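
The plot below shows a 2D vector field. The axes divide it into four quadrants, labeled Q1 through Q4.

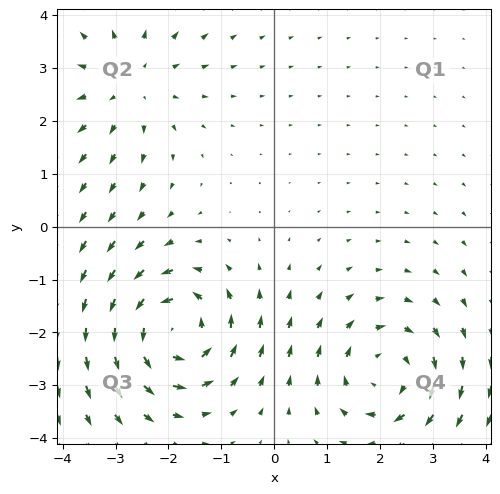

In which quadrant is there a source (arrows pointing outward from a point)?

Q2

The source sits at approximately (-2.7, 2.7), which lies in quadrant Q2. The divergence there is about +2, positive as expected for a source.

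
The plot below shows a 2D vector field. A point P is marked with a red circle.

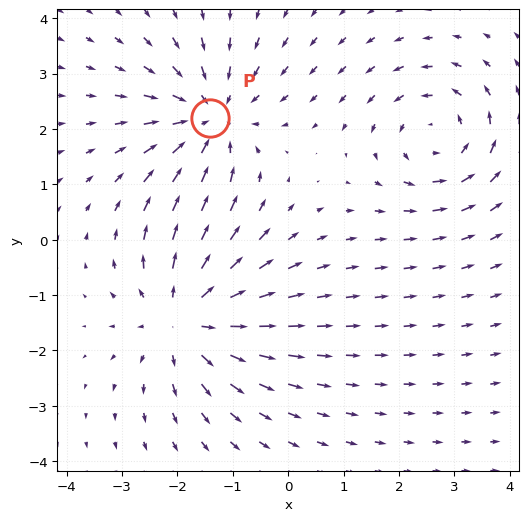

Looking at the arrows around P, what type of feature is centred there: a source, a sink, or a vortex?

sink

At P (-1.4, 2.2) the arrows converge inward. Divergence about -4, curl ≈0 — negative divergence with near-zero curl is a sink.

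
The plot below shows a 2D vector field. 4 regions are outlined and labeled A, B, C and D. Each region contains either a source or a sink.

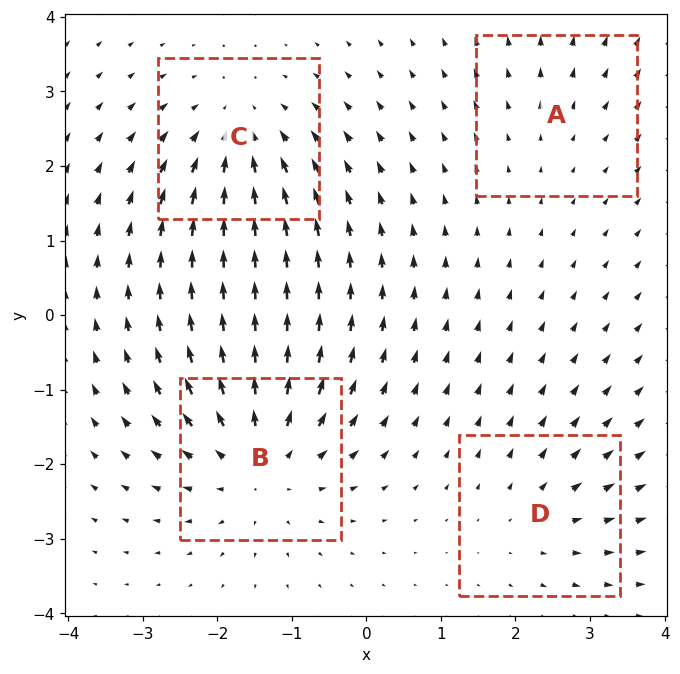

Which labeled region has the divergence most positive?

B

Divergence at each region's feature centre — A: about +2, B: about +6, C: about -4, D: about +3. Region B is most positive.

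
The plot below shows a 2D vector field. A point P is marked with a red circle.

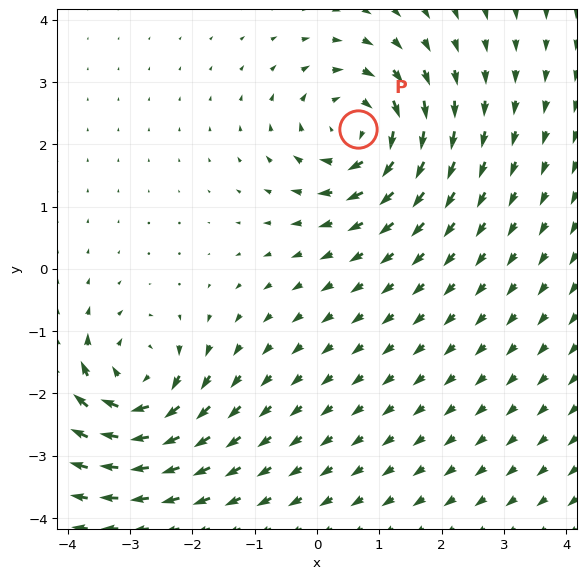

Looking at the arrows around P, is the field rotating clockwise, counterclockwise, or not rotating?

Near P at (0.7, 2.2) the arrows circulate clockwise. The curl (z-component) there is about -4; negative curl means clockwise rotation.

clockwise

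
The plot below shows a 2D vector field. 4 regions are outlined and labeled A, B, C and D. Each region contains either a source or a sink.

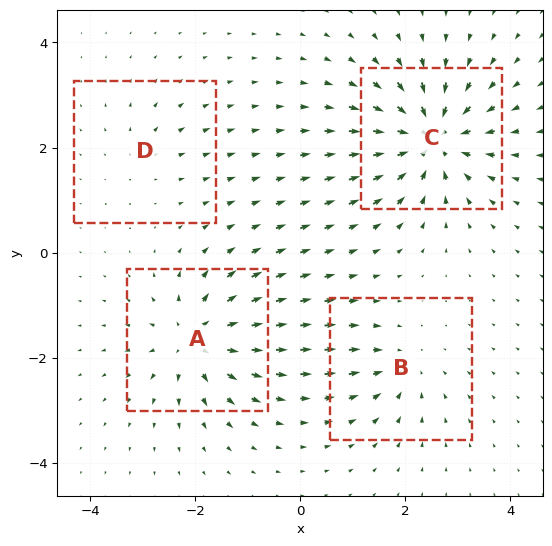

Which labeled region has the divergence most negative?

Divergence at each region's feature centre — A: about +7, B: about -4, C: about -8, D: about +3. Region C is most negative.

C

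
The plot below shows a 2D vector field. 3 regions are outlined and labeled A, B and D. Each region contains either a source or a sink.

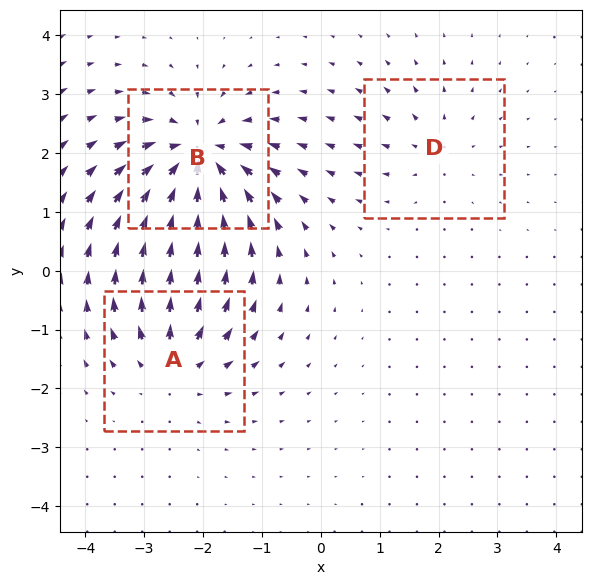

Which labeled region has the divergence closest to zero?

Divergence at each region's feature centre — A: about +4, B: about -6, D: about +2. Region D is closest to zero.

D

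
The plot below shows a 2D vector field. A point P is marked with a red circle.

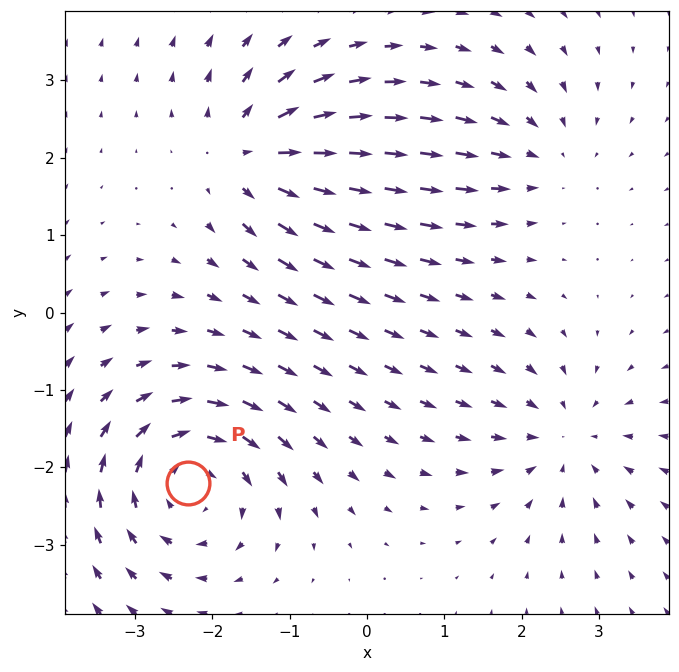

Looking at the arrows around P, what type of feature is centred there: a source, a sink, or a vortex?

vortex

At P (-2.3, -2.2) the arrows circulate clockwise. Divergence ≈0, curl about -5 — near-zero divergence with nonzero curl is a vortex.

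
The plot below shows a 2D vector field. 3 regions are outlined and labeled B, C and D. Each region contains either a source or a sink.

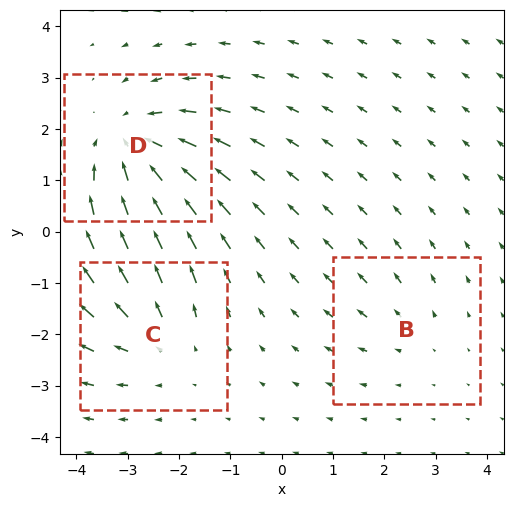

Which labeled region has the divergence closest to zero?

Divergence at each region's feature centre — B: about +2, C: about +3, D: about -4. Region B is closest to zero.

B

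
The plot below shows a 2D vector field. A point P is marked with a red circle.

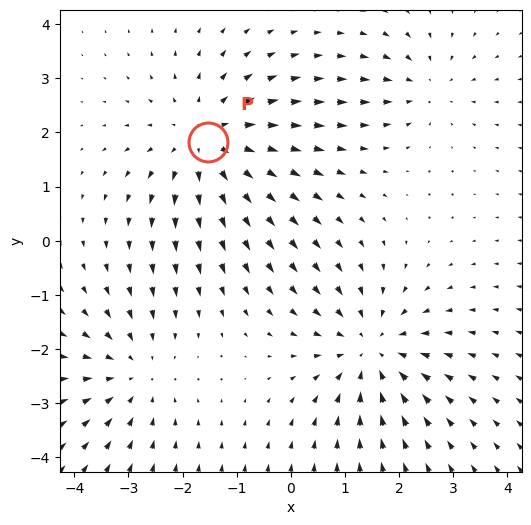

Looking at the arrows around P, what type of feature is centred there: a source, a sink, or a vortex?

source

At P (-1.5, 1.8) the arrows spread outward. Divergence about +4, curl ≈0 — positive divergence with near-zero curl is a source.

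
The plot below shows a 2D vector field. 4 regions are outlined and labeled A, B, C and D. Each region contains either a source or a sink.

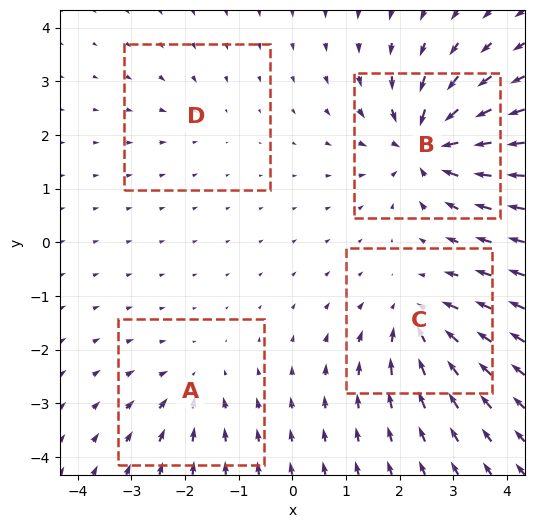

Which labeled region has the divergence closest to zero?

Divergence at each region's feature centre — A: about -4, B: about -9, C: about -6, D: about -2. Region D is closest to zero.

D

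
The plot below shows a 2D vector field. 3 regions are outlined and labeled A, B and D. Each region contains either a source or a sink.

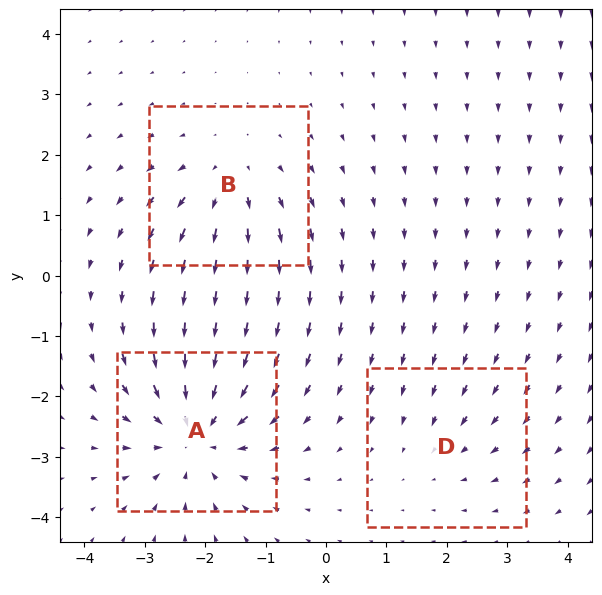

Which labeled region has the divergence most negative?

A

Divergence at each region's feature centre — A: about -5, B: about +3, D: about -2. Region A is most negative.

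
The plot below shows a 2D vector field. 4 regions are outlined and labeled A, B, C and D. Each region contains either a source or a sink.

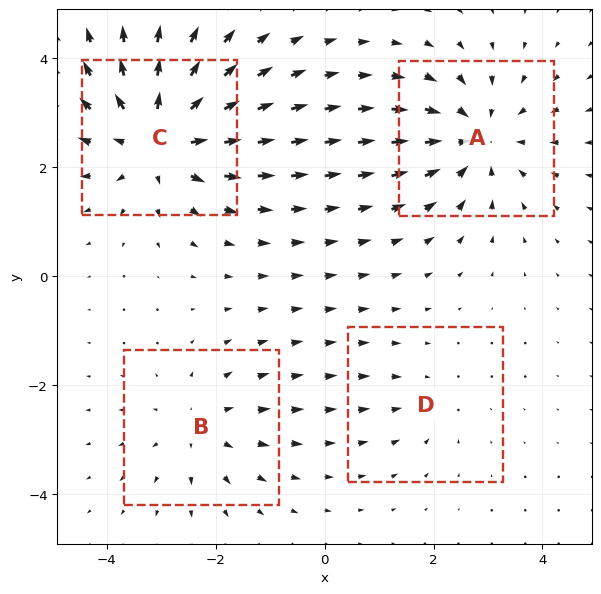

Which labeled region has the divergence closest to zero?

Divergence at each region's feature centre — A: about -5, B: about +3, C: about +6, D: about -2. Region D is closest to zero.

D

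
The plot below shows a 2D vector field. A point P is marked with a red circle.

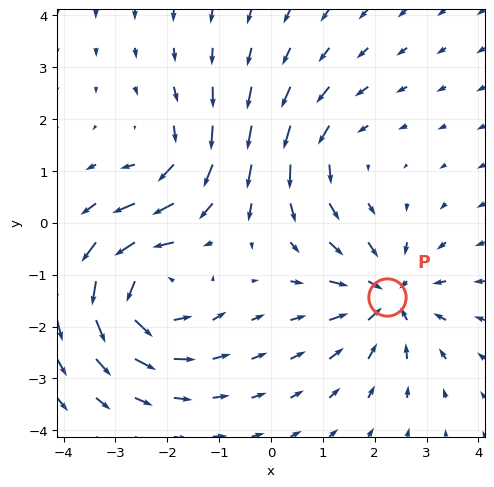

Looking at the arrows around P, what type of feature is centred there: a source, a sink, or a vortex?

At P (2.2, -1.4) the arrows converge inward. Divergence about -5, curl ≈0 — negative divergence with near-zero curl is a sink.

sink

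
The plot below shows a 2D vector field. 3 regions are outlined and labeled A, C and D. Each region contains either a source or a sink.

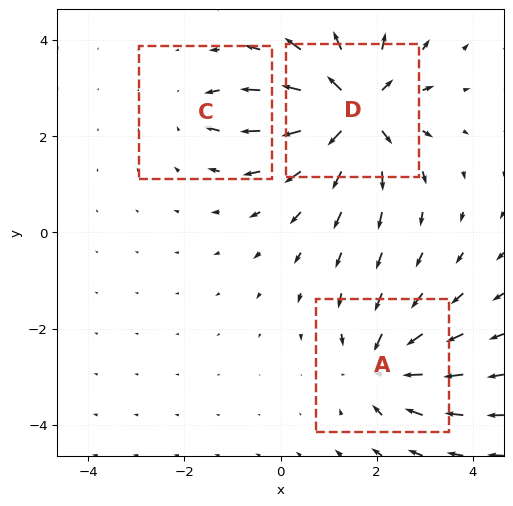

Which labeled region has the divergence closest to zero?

C

Divergence at each region's feature centre — A: about -4, C: about -2, D: about +6. Region C is closest to zero.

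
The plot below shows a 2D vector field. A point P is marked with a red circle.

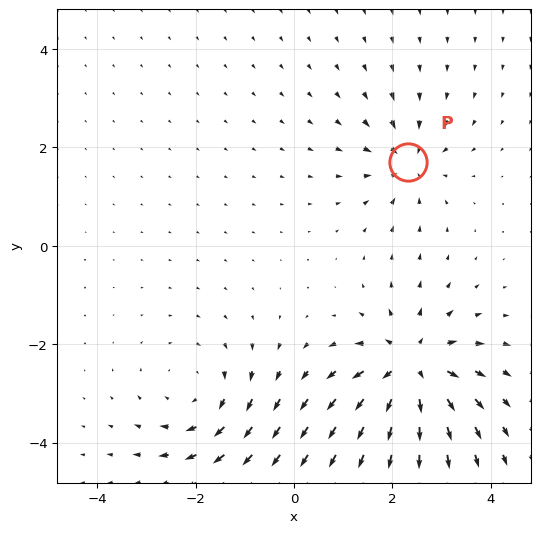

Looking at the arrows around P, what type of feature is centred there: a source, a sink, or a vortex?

sink

At P (2.3, 1.7) the arrows converge inward. Divergence about -4, curl ≈0 — negative divergence with near-zero curl is a sink.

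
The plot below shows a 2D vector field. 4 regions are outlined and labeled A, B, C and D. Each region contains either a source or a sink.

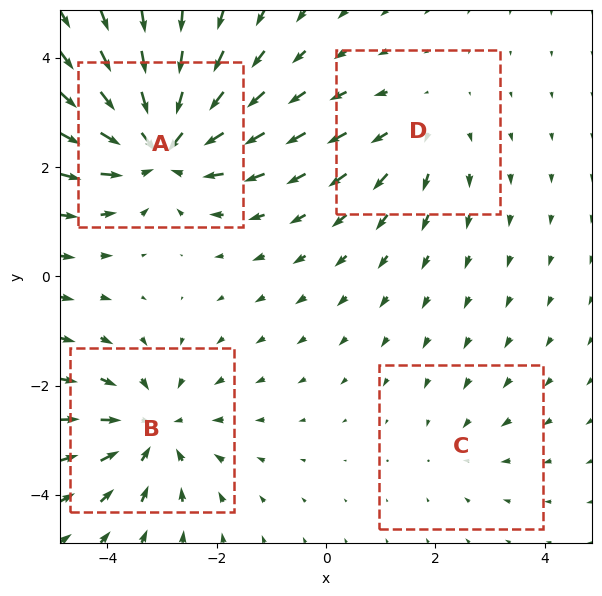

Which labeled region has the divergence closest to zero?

C

Divergence at each region's feature centre — A: about -6, B: about -5, C: about -2, D: about +3. Region C is closest to zero.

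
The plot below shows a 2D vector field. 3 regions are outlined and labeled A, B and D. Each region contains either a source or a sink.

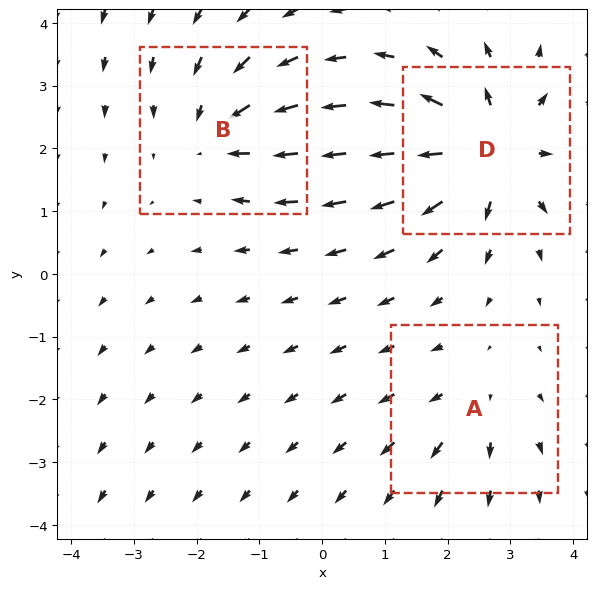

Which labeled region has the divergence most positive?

Divergence at each region's feature centre — A: about +2, B: about -3, D: about +5. Region D is most positive.

D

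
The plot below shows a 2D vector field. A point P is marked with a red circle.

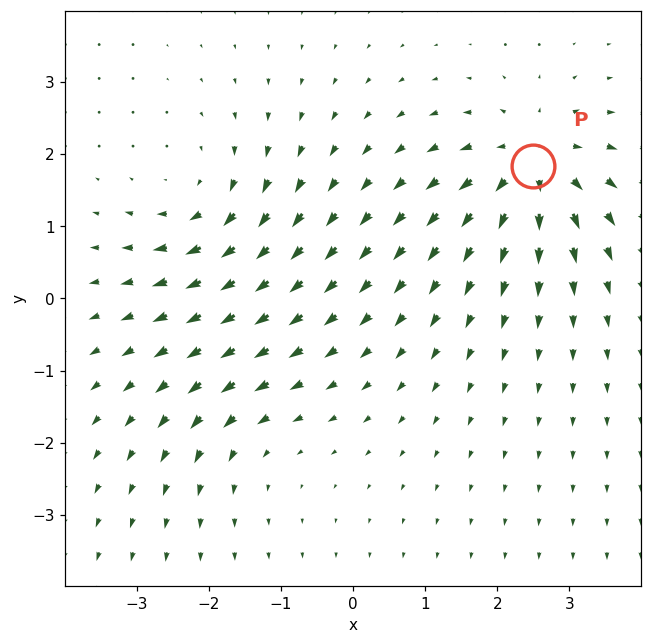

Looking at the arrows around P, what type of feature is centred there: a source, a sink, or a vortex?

At P (2.5, 1.8) the arrows spread outward. Divergence about +7, curl ≈0 — positive divergence with near-zero curl is a source.

source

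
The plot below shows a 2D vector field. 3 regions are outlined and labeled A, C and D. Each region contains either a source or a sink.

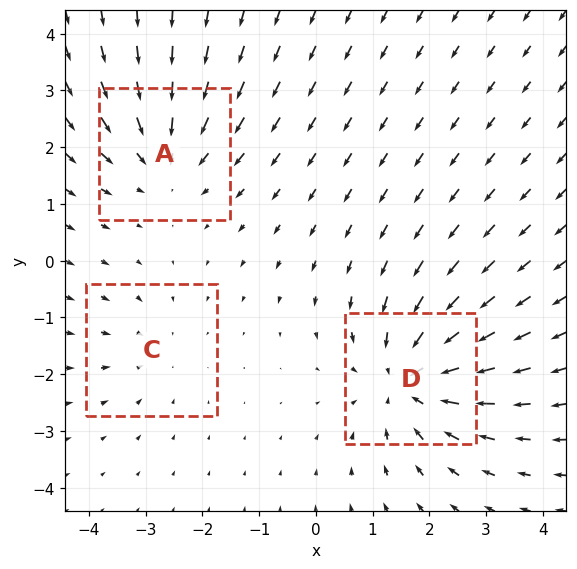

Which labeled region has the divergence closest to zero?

C

Divergence at each region's feature centre — A: about -3, C: about -2, D: about -4. Region C is closest to zero.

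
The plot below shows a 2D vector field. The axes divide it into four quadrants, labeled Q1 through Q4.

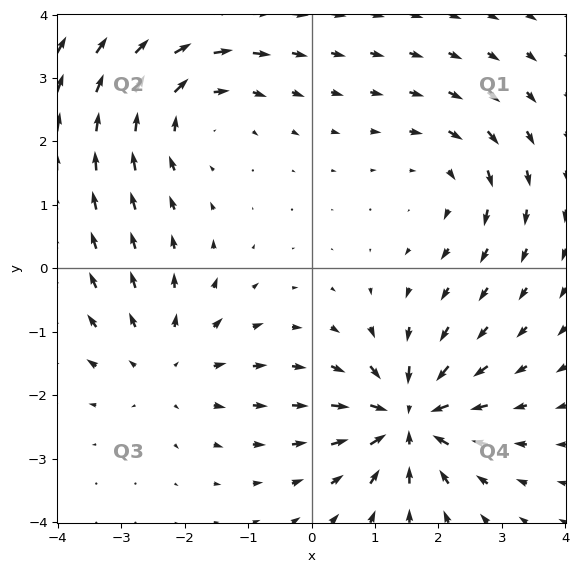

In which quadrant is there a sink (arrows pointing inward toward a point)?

Q4

The sink sits at approximately (1.5, -2.4), which lies in quadrant Q4. The divergence there is about -6, negative as expected for a sink.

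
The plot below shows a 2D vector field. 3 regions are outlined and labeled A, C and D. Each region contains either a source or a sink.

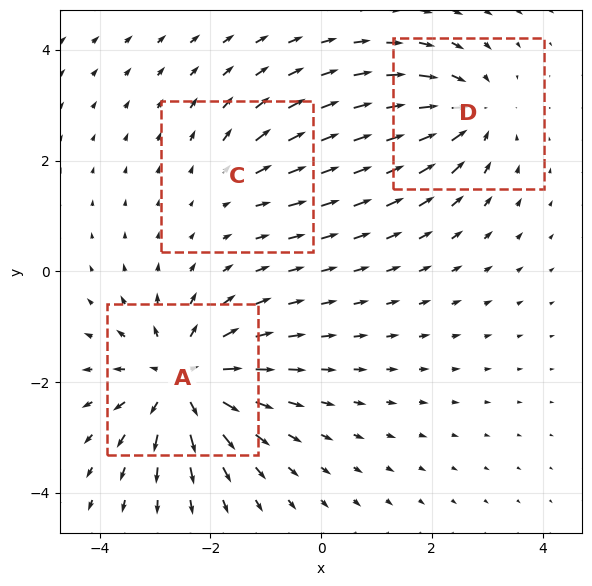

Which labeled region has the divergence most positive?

A

Divergence at each region's feature centre — A: about +5, C: about +2, D: about -3. Region A is most positive.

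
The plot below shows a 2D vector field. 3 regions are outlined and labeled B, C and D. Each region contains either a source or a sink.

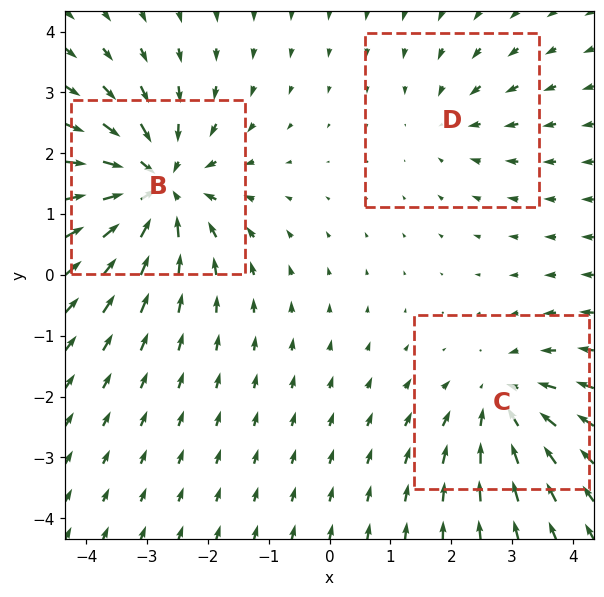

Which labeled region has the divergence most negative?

Divergence at each region's feature centre — B: about -5, C: about -3, D: about -2. Region B is most negative.

B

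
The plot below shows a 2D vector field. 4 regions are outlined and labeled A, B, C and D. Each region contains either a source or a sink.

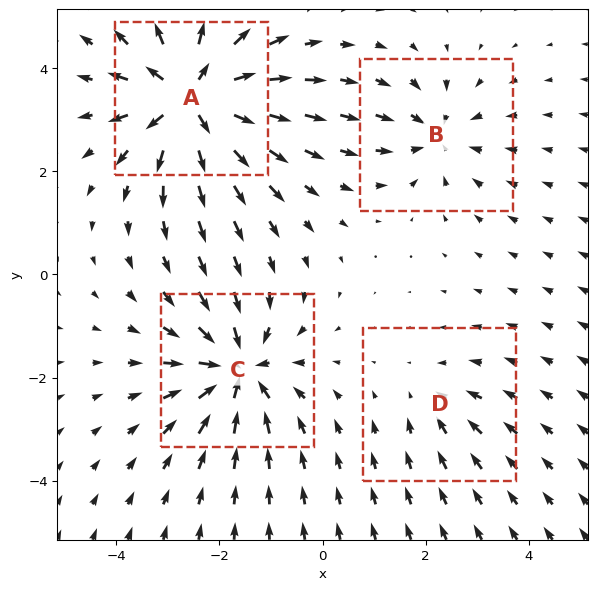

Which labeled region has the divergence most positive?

Divergence at each region's feature centre — A: about +8, B: about -4, C: about -6, D: about -2. Region A is most positive.

A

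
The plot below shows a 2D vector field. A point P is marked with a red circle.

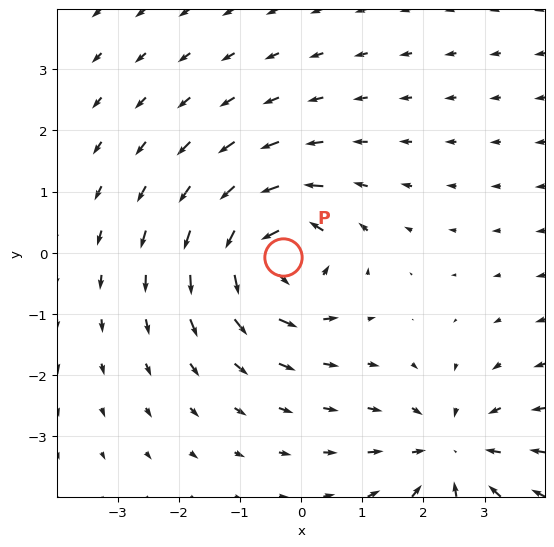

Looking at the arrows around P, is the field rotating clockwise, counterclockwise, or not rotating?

counterclockwise

Near P at (-0.3, -0.1) the arrows circulate counterclockwise. The curl (z-component) there is about +7; positive curl means counterclockwise rotation.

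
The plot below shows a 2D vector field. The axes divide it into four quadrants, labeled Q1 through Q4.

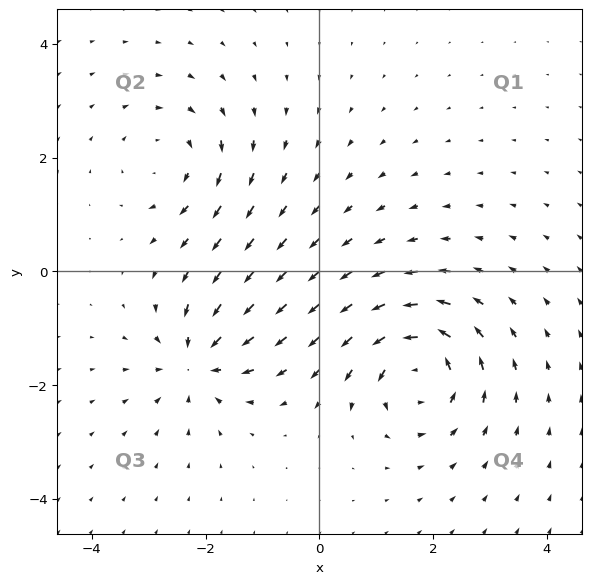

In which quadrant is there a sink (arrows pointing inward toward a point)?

Q3

The sink sits at approximately (-2.1, -1.6), which lies in quadrant Q3. The divergence there is about -4, negative as expected for a sink.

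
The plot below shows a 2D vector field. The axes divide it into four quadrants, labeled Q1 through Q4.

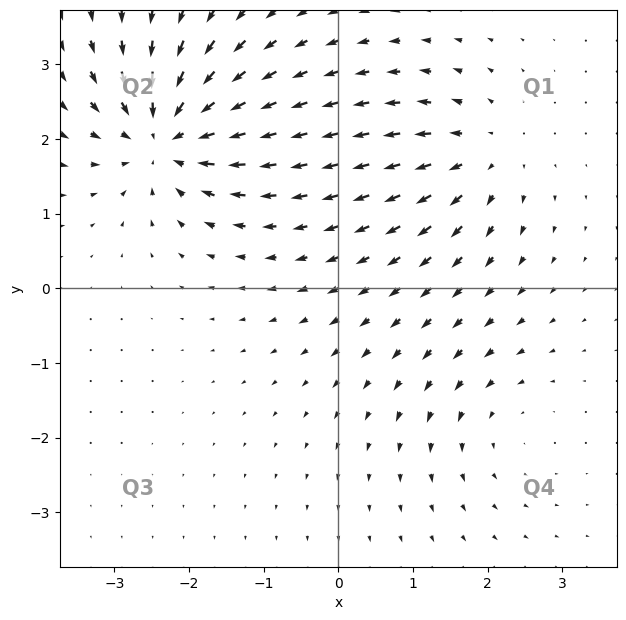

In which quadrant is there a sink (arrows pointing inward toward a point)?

Q2

The sink sits at approximately (-2.3, 2.0), which lies in quadrant Q2. The divergence there is about -6, negative as expected for a sink.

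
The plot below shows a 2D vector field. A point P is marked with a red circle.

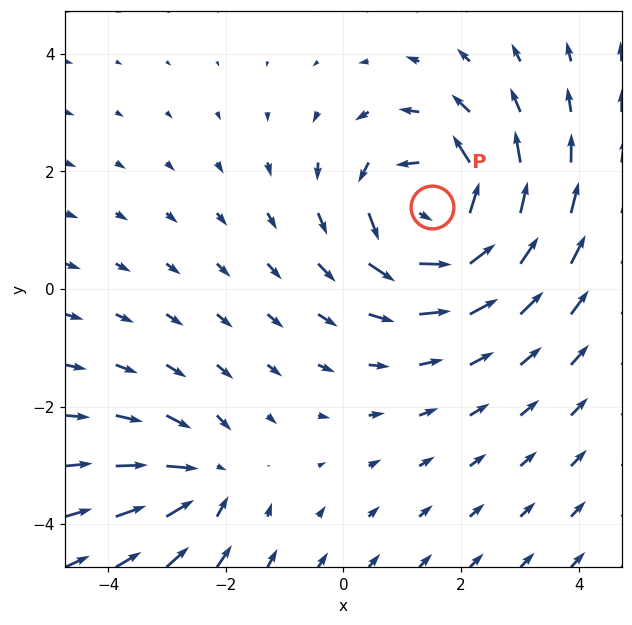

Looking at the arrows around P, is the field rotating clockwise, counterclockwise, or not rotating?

Near P at (1.5, 1.4) the arrows circulate counterclockwise. The curl (z-component) there is about +5; positive curl means counterclockwise rotation.

counterclockwise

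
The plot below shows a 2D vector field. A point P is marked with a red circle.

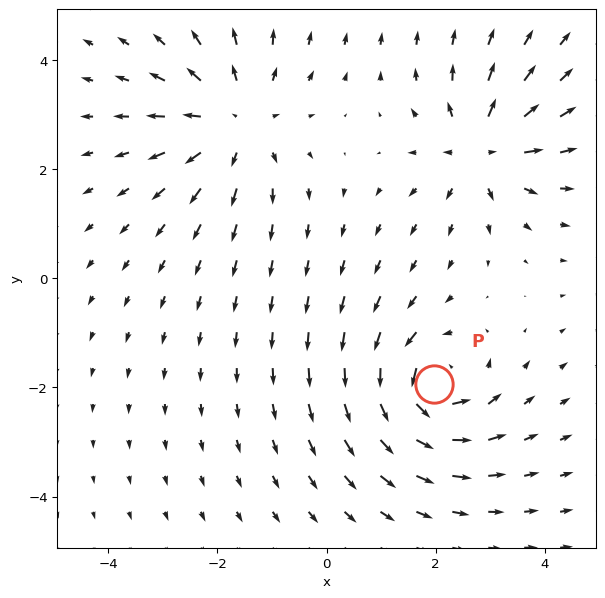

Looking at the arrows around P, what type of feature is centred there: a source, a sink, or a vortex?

vortex

At P (2.0, -1.9) the arrows circulate counterclockwise. Divergence ≈0, curl about +5 — near-zero divergence with nonzero curl is a vortex.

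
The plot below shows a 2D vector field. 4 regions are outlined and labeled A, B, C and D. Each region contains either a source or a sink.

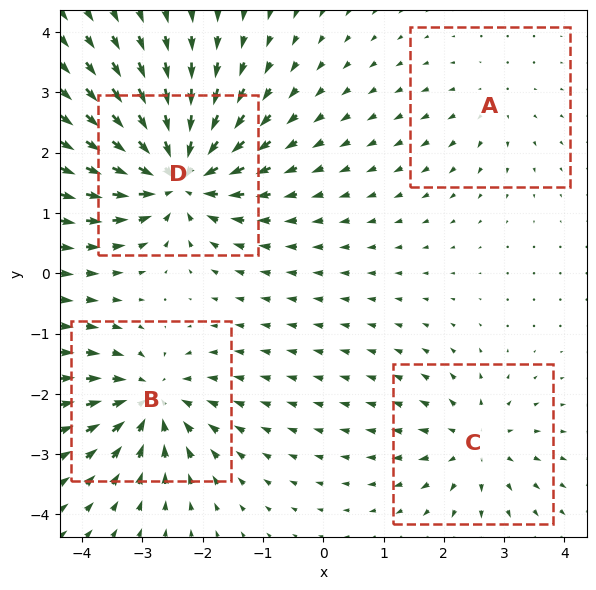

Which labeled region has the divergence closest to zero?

A

Divergence at each region's feature centre — A: about +2, B: about -6, C: about +4, D: about -8. Region A is closest to zero.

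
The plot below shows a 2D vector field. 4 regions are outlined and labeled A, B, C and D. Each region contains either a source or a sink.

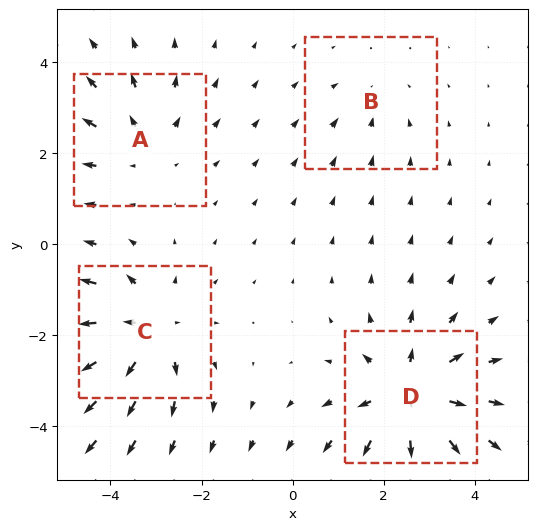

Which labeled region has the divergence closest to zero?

Divergence at each region's feature centre — A: about +3, B: about -2, C: about +5, D: about +6. Region B is closest to zero.

B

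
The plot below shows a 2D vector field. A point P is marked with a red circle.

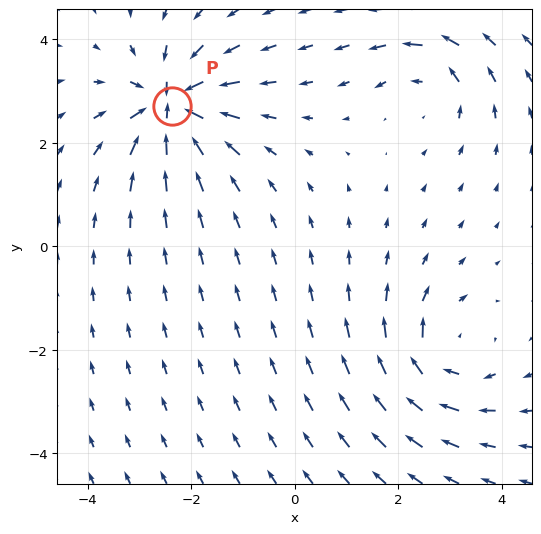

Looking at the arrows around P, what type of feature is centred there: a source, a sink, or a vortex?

At P (-2.4, 2.7) the arrows converge inward. Divergence about -7, curl ≈0 — negative divergence with near-zero curl is a sink.

sink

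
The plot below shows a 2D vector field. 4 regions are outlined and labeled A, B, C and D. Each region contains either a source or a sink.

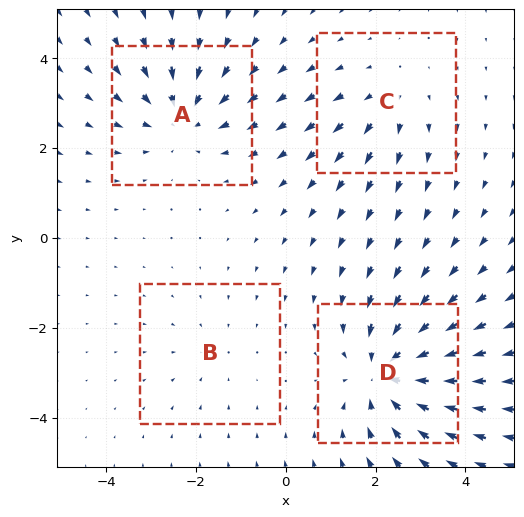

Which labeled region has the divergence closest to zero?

Divergence at each region's feature centre — A: about -5, B: about -2, C: about +3, D: about -6. Region B is closest to zero.

B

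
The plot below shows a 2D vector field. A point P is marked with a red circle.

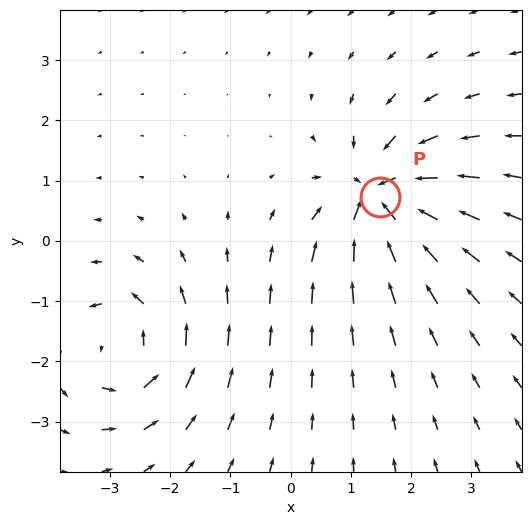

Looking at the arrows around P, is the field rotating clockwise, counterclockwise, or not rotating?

Near P at (1.5, 0.7) the arrows show no circulation. The curl there is ≈0.

not rotating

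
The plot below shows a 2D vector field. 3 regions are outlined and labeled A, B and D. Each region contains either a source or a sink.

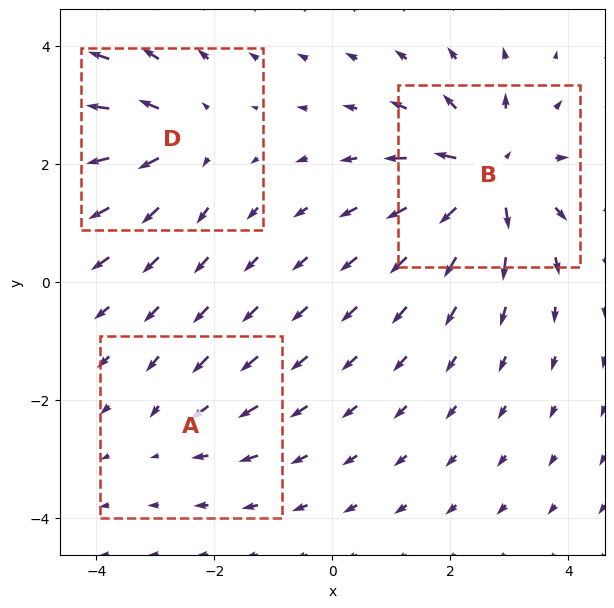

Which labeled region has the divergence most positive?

Divergence at each region's feature centre — A: about -2, B: about +6, D: about +4. Region B is most positive.

B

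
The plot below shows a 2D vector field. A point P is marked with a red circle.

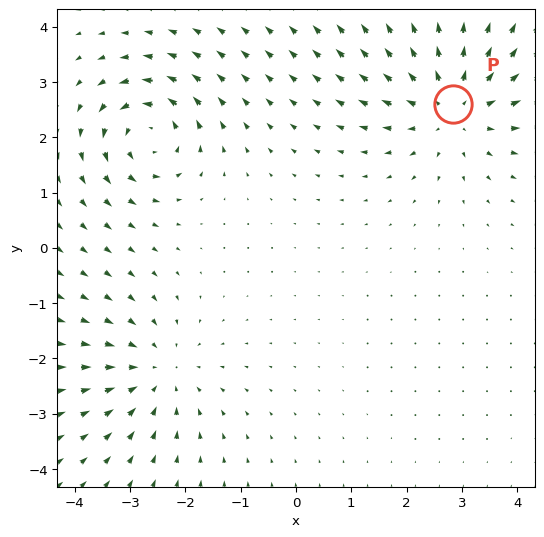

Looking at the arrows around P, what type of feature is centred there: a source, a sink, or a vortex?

At P (2.8, 2.6) the arrows spread outward. Divergence about +4, curl ≈0 — positive divergence with near-zero curl is a source.

source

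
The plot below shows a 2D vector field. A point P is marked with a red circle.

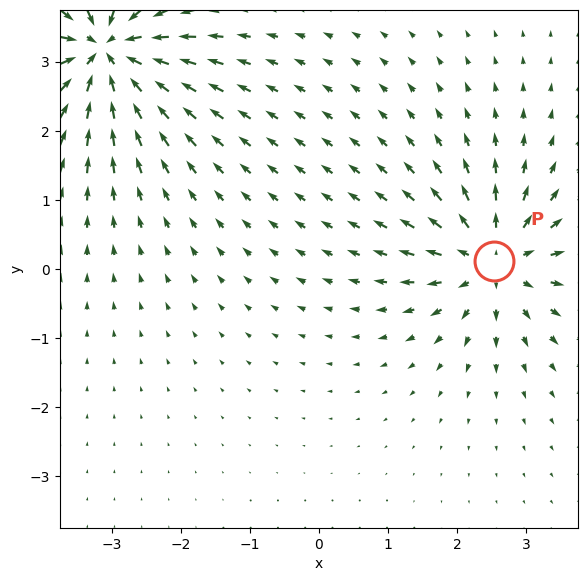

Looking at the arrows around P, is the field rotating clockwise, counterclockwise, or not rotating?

not rotating

Near P at (2.5, 0.1) the arrows show no circulation. The curl there is ≈0.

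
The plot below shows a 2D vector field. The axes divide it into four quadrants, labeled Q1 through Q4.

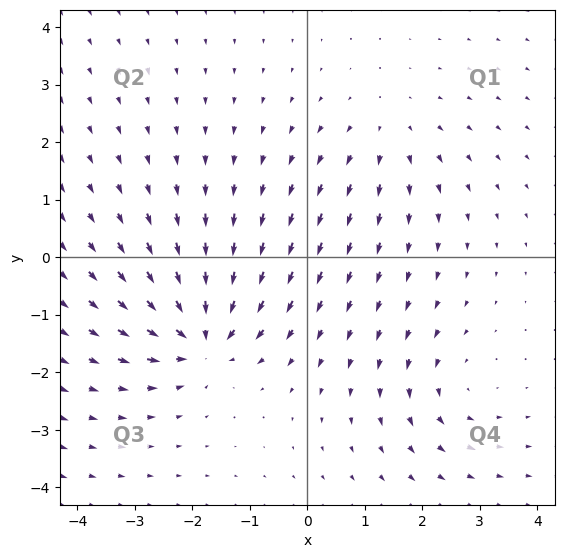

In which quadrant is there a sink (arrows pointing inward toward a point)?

The sink sits at approximately (-1.8, -1.4), which lies in quadrant Q3. The divergence there is about -6, negative as expected for a sink.

Q3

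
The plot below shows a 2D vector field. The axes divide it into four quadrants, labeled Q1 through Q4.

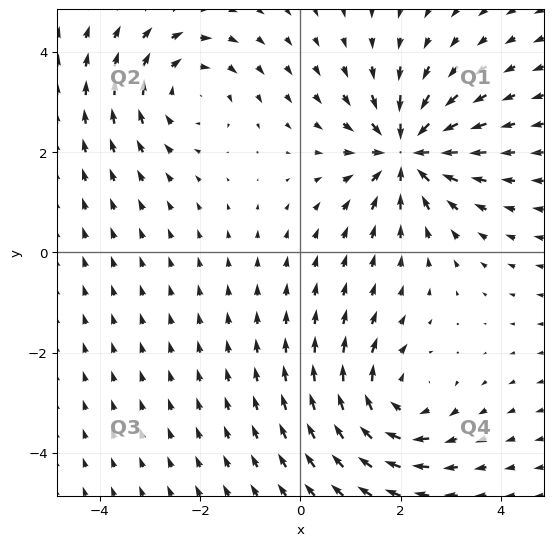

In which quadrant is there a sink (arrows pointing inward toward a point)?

Q1

The sink sits at approximately (2.1, 2.0), which lies in quadrant Q1. The divergence there is about -5, negative as expected for a sink.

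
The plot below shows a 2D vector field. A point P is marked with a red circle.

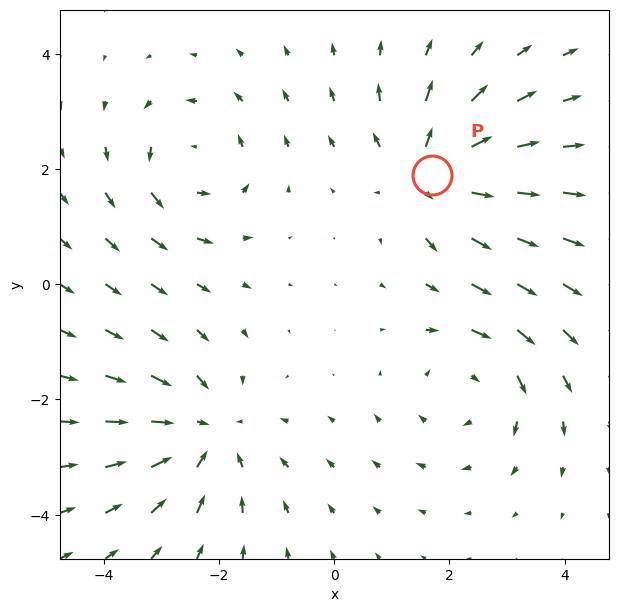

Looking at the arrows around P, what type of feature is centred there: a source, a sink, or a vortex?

At P (1.7, 1.9) the arrows spread outward. Divergence about +6, curl ≈0 — positive divergence with near-zero curl is a source.

source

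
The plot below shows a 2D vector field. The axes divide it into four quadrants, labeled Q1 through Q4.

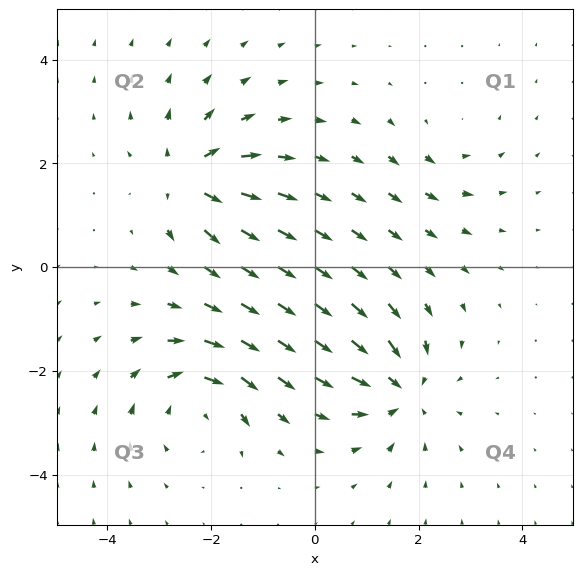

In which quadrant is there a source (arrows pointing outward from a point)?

Q2

The source sits at approximately (-2.4, 1.7), which lies in quadrant Q2. The divergence there is about +6, positive as expected for a source.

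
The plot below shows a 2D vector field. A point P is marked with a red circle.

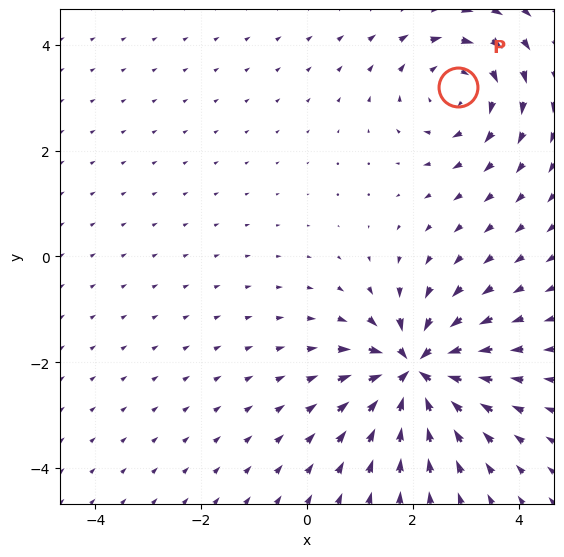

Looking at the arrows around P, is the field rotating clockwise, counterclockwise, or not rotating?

Near P at (2.9, 3.2) the arrows circulate clockwise. The curl (z-component) there is about -3; negative curl means clockwise rotation.

clockwise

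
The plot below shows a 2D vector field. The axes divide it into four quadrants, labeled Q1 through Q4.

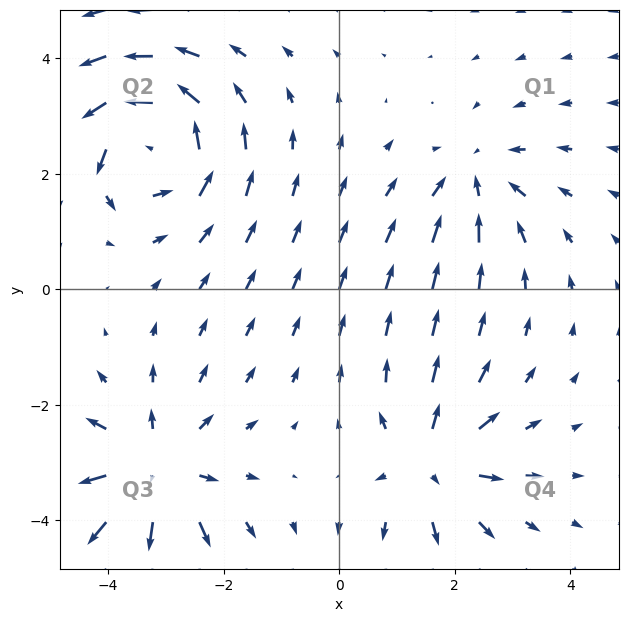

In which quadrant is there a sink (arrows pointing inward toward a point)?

The sink sits at approximately (2.4, 1.9), which lies in quadrant Q1. The divergence there is about -4, negative as expected for a sink.

Q1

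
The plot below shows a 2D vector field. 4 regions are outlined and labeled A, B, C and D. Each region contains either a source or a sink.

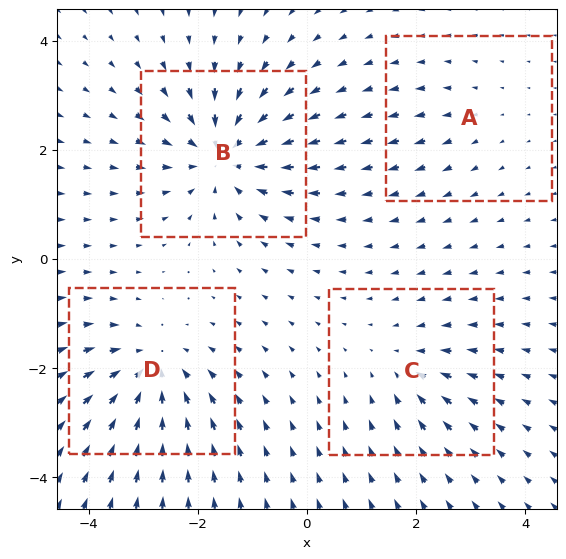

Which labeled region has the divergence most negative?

B

Divergence at each region's feature centre — A: about +2, B: about -7, C: about -3, D: about -5. Region B is most negative.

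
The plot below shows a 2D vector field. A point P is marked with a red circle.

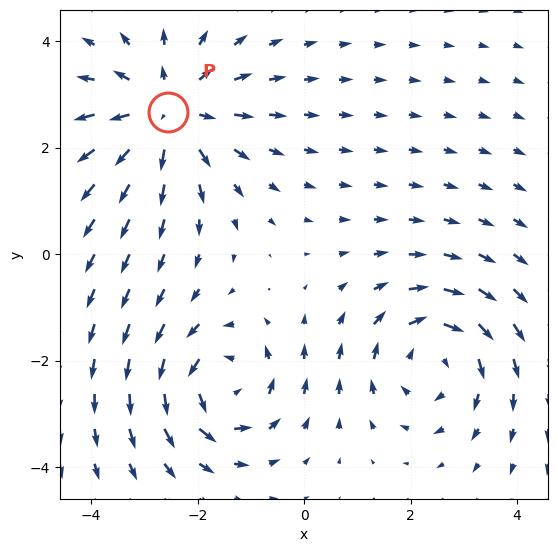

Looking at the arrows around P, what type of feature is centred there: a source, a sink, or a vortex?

source

At P (-2.6, 2.7) the arrows spread outward. Divergence about +4, curl ≈0 — positive divergence with near-zero curl is a source.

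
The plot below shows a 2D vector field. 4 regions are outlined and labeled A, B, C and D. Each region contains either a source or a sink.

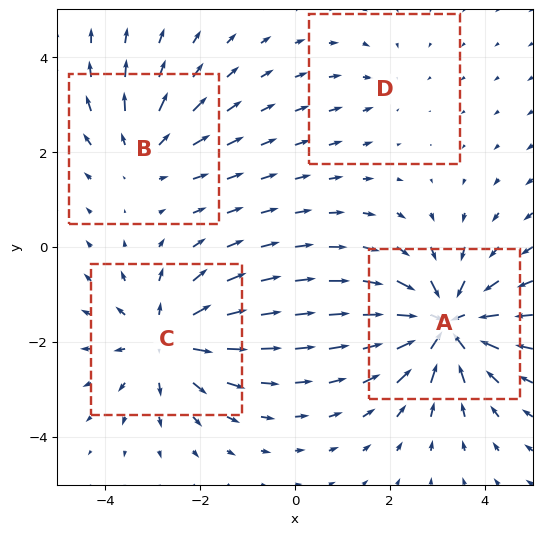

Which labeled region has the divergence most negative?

A

Divergence at each region's feature centre — A: about -7, B: about +3, C: about +5, D: about -2. Region A is most negative.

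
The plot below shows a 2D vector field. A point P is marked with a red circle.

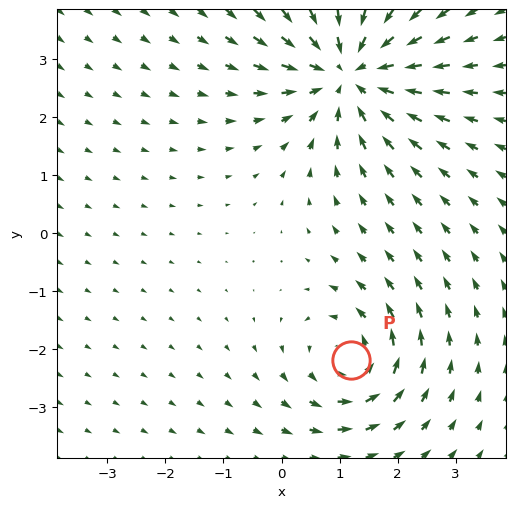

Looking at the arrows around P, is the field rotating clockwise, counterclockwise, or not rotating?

counterclockwise

Near P at (1.2, -2.2) the arrows circulate counterclockwise. The curl (z-component) there is about +3; positive curl means counterclockwise rotation.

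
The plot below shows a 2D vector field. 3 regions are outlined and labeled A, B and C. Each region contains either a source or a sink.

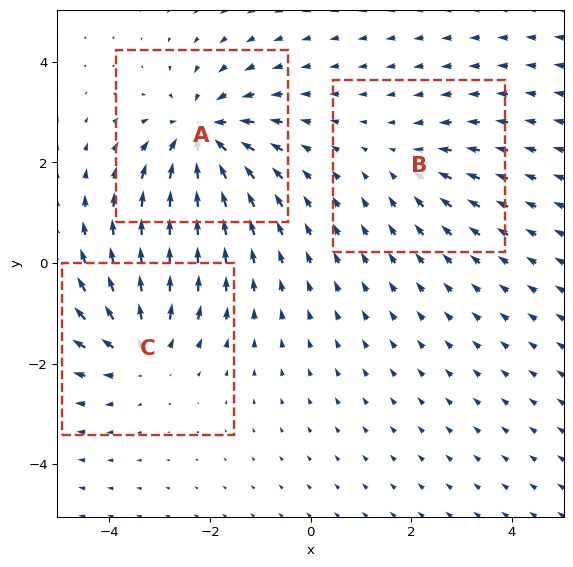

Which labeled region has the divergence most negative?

A

Divergence at each region's feature centre — A: about -5, B: about -2, C: about +4. Region A is most negative.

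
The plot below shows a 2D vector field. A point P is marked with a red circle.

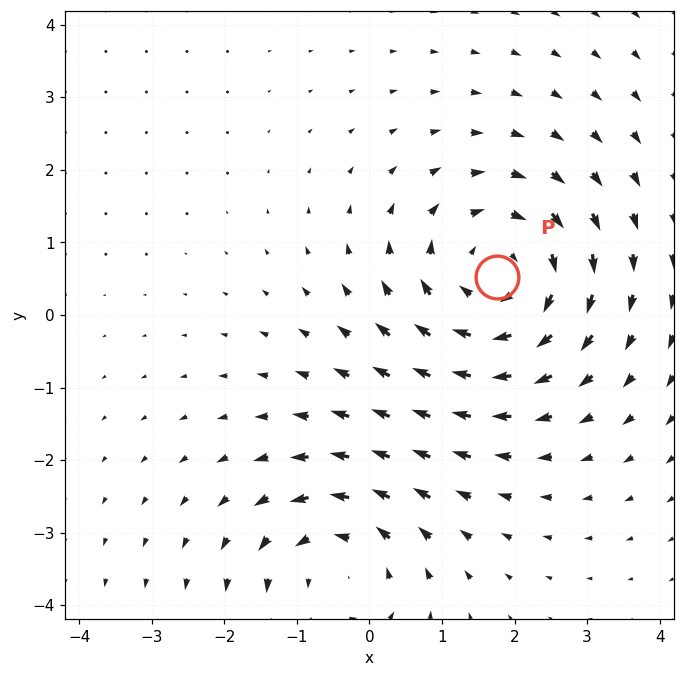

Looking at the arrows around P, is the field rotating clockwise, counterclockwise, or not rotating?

clockwise

Near P at (1.8, 0.5) the arrows circulate clockwise. The curl (z-component) there is about -3; negative curl means clockwise rotation.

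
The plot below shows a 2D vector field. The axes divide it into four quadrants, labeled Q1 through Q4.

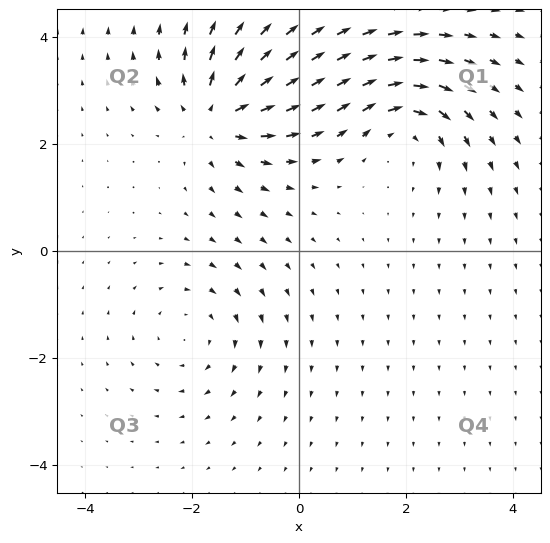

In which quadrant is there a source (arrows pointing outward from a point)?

The source sits at approximately (-1.5, 2.5), which lies in quadrant Q2. The divergence there is about +6, positive as expected for a source.

Q2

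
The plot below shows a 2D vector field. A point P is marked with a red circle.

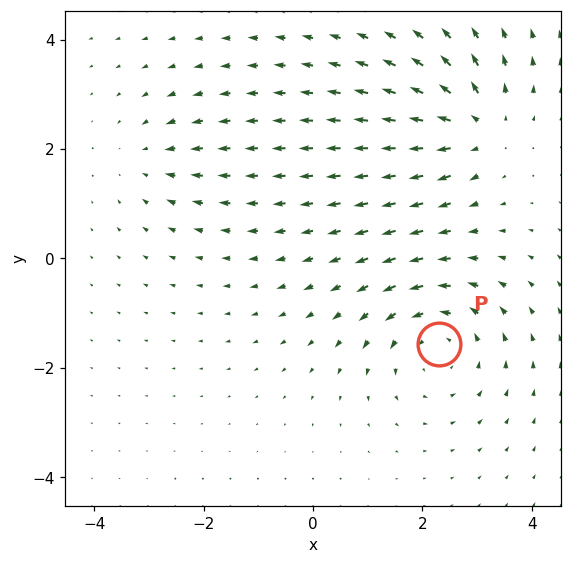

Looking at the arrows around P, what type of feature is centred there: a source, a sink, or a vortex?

vortex

At P (2.3, -1.6) the arrows circulate counterclockwise. Divergence ≈0, curl about +4 — near-zero divergence with nonzero curl is a vortex.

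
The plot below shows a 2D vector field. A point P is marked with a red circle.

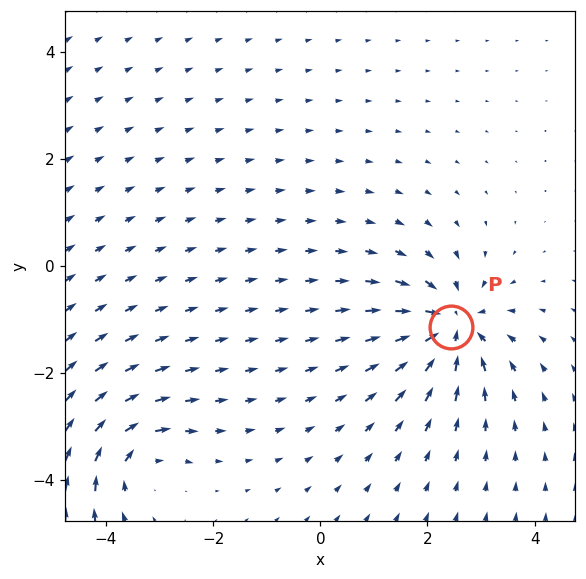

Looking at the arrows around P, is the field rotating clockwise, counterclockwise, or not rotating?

Near P at (2.4, -1.1) the arrows show no circulation. The curl there is ≈0.

not rotating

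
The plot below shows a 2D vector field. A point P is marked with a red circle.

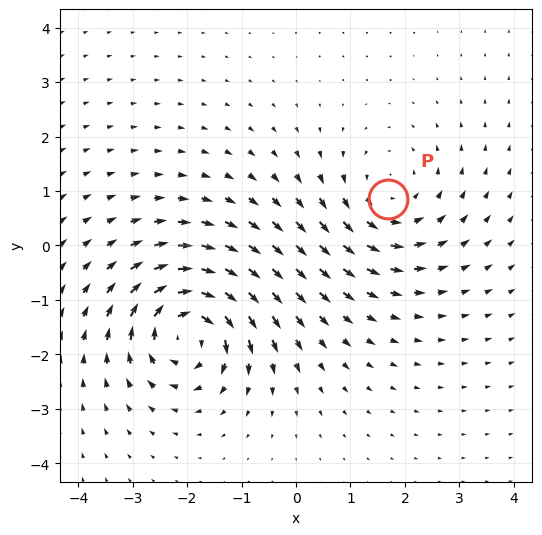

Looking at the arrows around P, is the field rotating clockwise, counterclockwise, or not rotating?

Near P at (1.7, 0.9) the arrows circulate counterclockwise. The curl (z-component) there is about +3; positive curl means counterclockwise rotation.

counterclockwise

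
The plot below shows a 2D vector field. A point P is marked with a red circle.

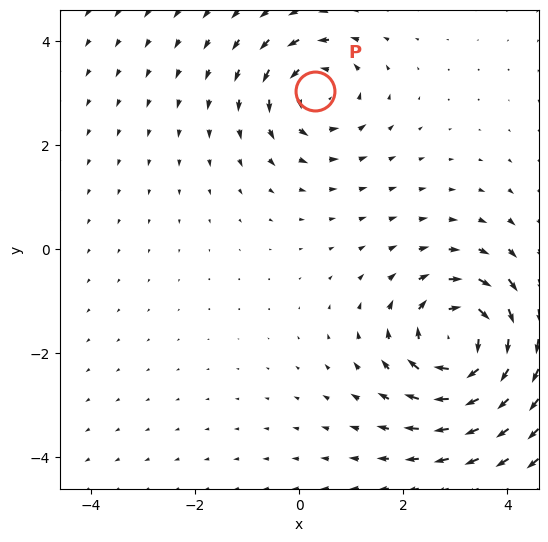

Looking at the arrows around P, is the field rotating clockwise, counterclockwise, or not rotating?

counterclockwise

Near P at (0.3, 3.0) the arrows circulate counterclockwise. The curl (z-component) there is about +4; positive curl means counterclockwise rotation.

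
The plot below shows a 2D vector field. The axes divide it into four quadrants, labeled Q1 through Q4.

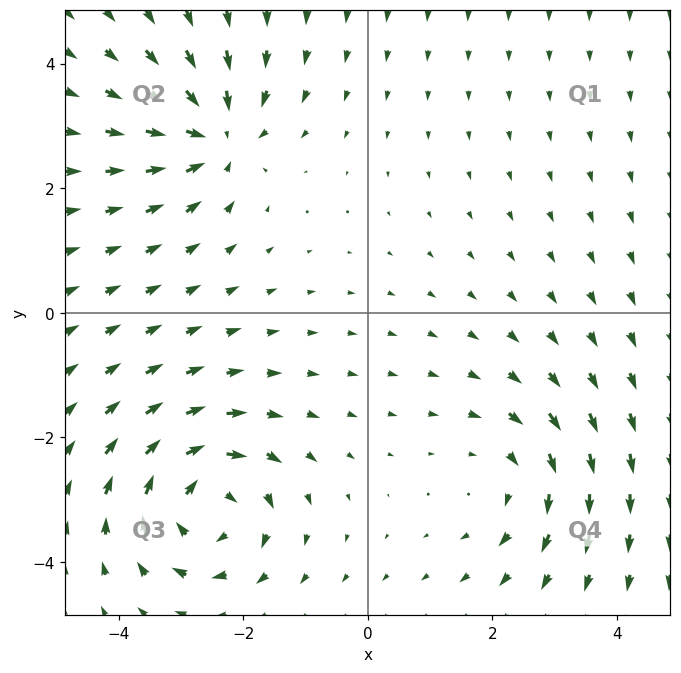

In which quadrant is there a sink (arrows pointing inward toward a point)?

Q2

The sink sits at approximately (-2.4, 2.8), which lies in quadrant Q2. The divergence there is about -5, negative as expected for a sink.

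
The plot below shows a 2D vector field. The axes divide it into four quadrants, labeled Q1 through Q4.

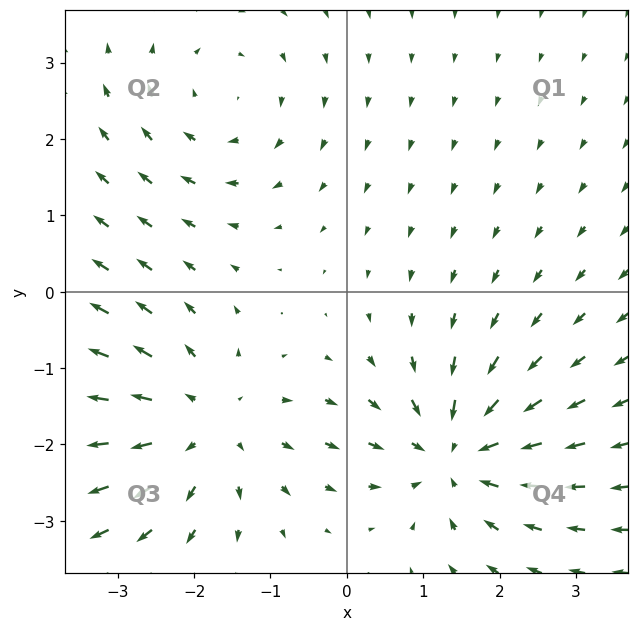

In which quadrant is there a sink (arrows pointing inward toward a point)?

The sink sits at approximately (1.4, -2.1), which lies in quadrant Q4. The divergence there is about -5, negative as expected for a sink.

Q4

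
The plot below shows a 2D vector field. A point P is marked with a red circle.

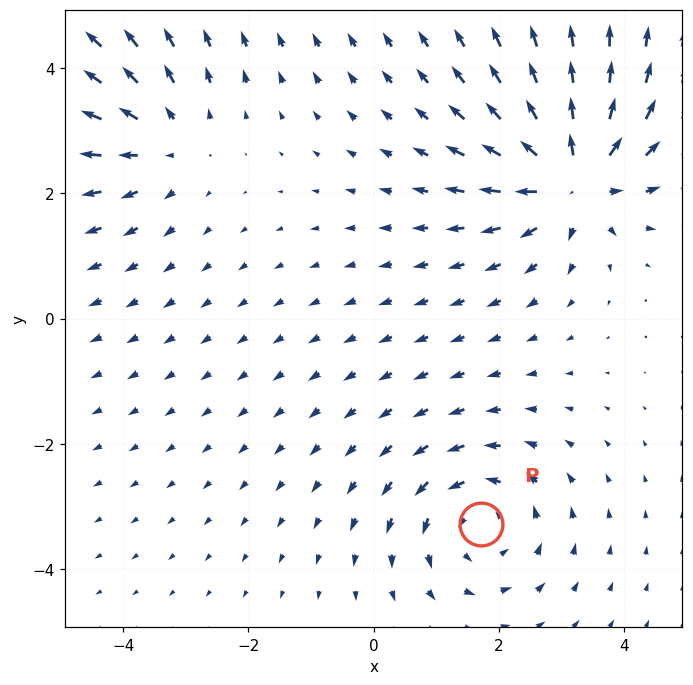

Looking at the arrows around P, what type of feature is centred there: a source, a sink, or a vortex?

At P (1.7, -3.3) the arrows circulate counterclockwise. Divergence ≈0, curl about +4 — near-zero divergence with nonzero curl is a vortex.

vortex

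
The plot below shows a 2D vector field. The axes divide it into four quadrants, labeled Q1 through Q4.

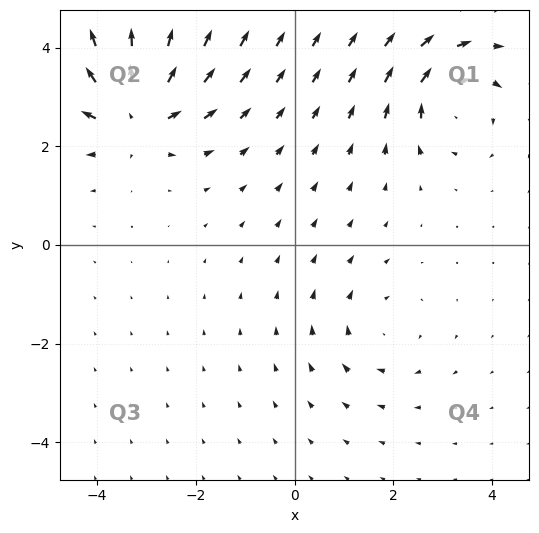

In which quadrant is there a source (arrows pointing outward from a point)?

The source sits at approximately (-3.2, 2.7), which lies in quadrant Q2. The divergence there is about +5, positive as expected for a source.

Q2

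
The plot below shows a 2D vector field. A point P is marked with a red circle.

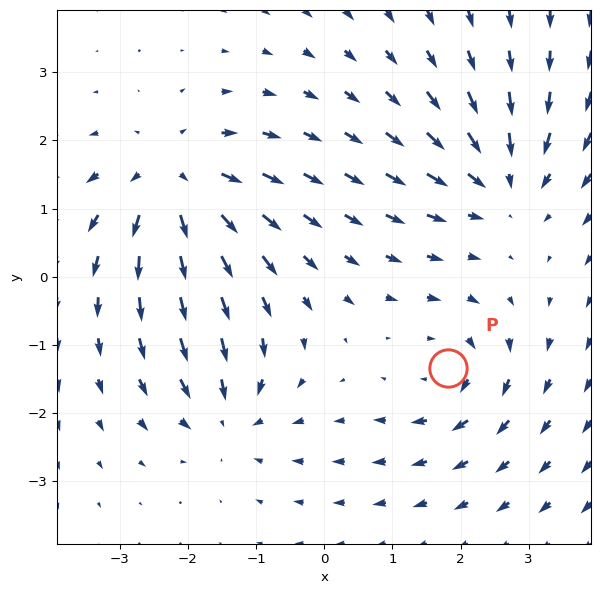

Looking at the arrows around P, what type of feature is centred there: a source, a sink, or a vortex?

vortex

At P (1.8, -1.3) the arrows circulate clockwise. Divergence ≈0, curl about -4 — near-zero divergence with nonzero curl is a vortex.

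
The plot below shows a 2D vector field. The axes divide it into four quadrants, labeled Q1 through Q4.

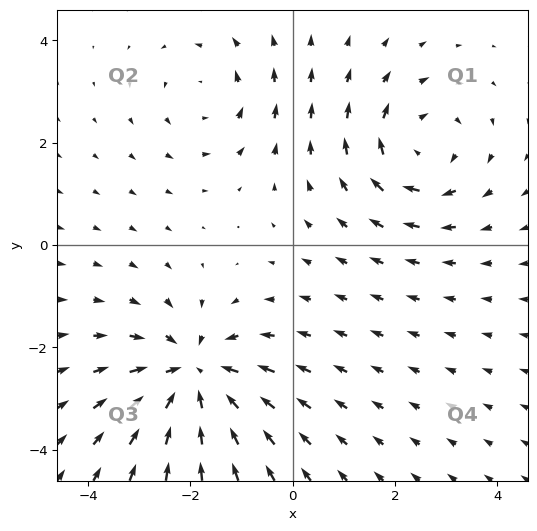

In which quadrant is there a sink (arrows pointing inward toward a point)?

Q3

The sink sits at approximately (-1.9, -2.5), which lies in quadrant Q3. The divergence there is about -5, negative as expected for a sink.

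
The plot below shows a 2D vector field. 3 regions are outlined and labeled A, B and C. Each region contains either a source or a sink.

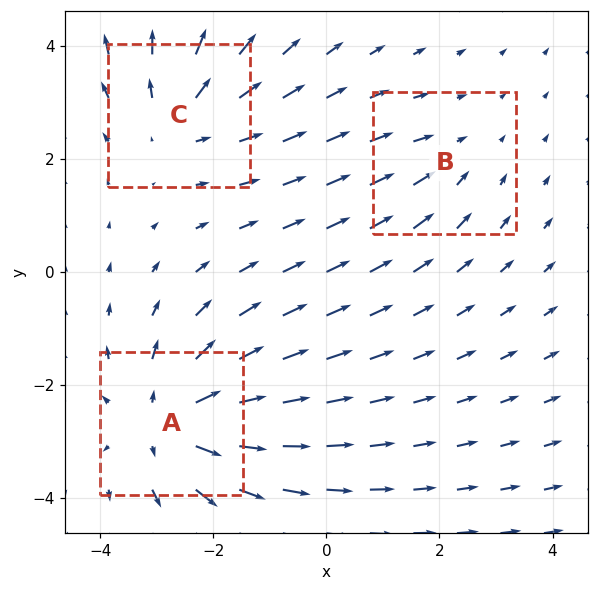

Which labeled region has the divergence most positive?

Divergence at each region's feature centre — A: about +4, B: about -2, C: about +3. Region A is most positive.

A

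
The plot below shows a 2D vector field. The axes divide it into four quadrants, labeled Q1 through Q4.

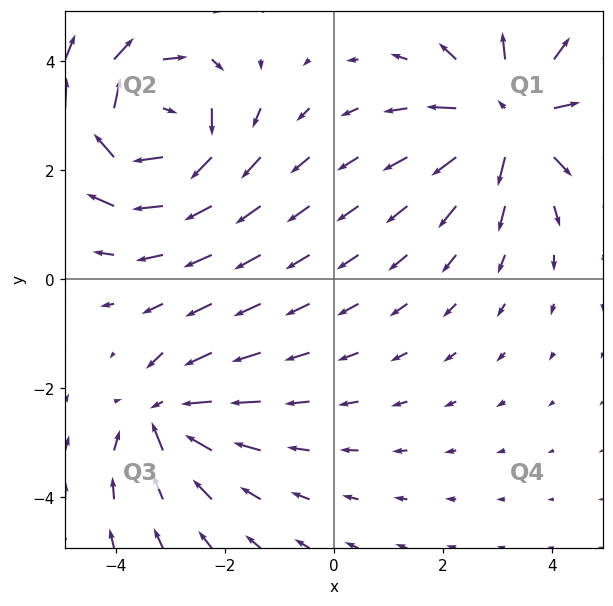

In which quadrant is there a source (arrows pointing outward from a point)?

The source sits at approximately (3.2, 3.0), which lies in quadrant Q1. The divergence there is about +5, positive as expected for a source.

Q1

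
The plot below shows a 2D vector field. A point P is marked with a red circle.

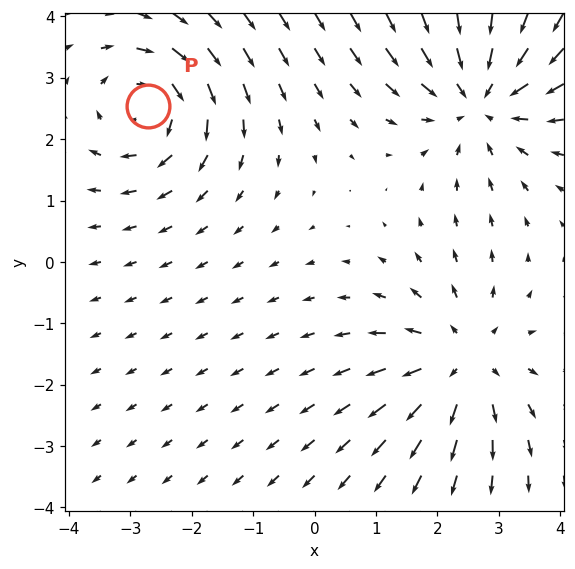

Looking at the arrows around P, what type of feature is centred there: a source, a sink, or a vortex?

At P (-2.7, 2.5) the arrows circulate clockwise. Divergence ≈0, curl about -4 — near-zero divergence with nonzero curl is a vortex.

vortex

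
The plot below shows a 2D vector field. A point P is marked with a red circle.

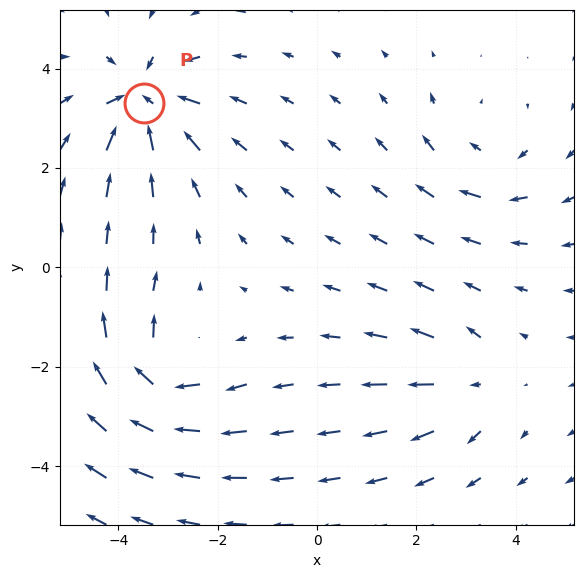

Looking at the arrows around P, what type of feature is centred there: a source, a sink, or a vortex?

sink

At P (-3.5, 3.3) the arrows converge inward. Divergence about -6, curl ≈0 — negative divergence with near-zero curl is a sink.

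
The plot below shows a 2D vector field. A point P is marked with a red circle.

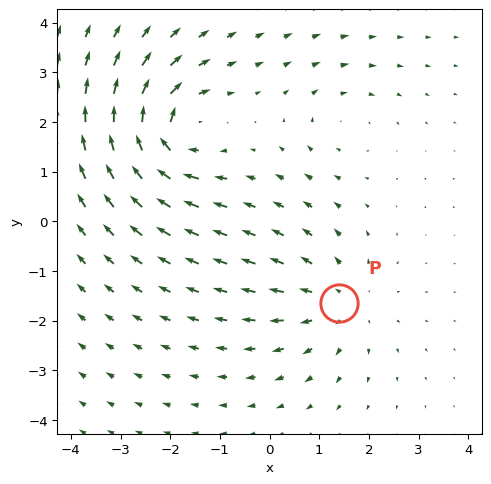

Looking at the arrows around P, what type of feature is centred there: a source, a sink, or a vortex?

At P (1.4, -1.6) the arrows spread outward. Divergence about +3, curl ≈0 — positive divergence with near-zero curl is a source.

source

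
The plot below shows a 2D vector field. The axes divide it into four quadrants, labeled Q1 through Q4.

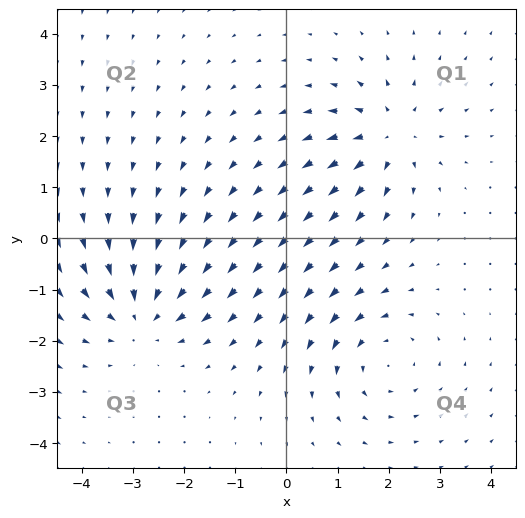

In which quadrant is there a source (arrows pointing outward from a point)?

Q1

The source sits at approximately (2.0, 2.0), which lies in quadrant Q1. The divergence there is about +5, positive as expected for a source.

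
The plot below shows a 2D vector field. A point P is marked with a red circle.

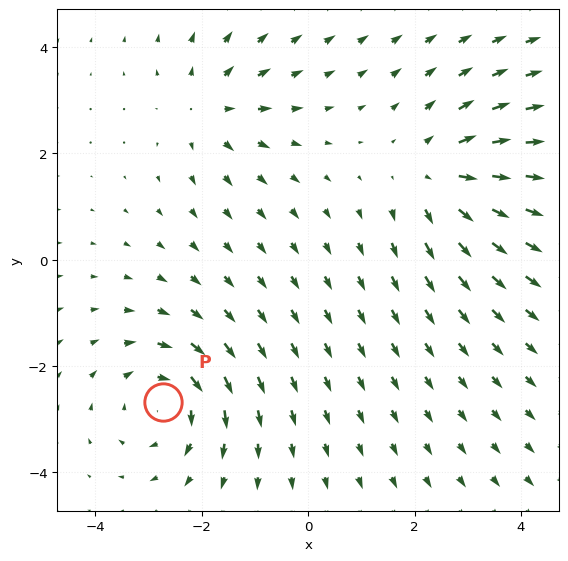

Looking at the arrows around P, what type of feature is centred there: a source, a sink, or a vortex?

At P (-2.7, -2.7) the arrows circulate clockwise. Divergence ≈0, curl about -5 — near-zero divergence with nonzero curl is a vortex.

vortex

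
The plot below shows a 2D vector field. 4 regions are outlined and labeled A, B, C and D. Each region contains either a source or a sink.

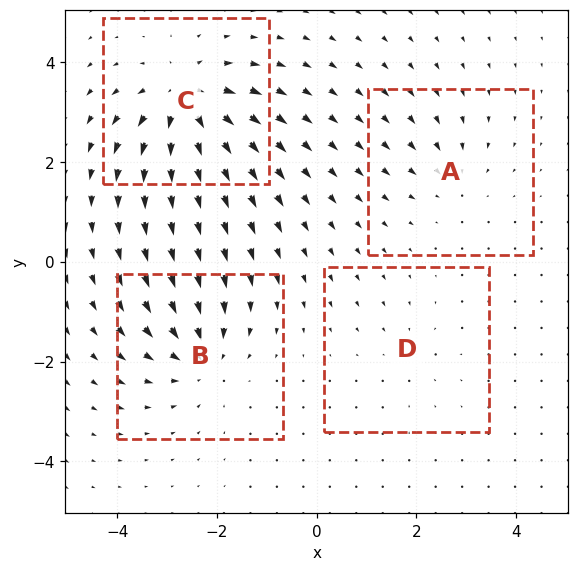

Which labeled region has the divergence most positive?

Divergence at each region's feature centre — A: about -3, B: about -6, C: about +7, D: about -2. Region C is most positive.

C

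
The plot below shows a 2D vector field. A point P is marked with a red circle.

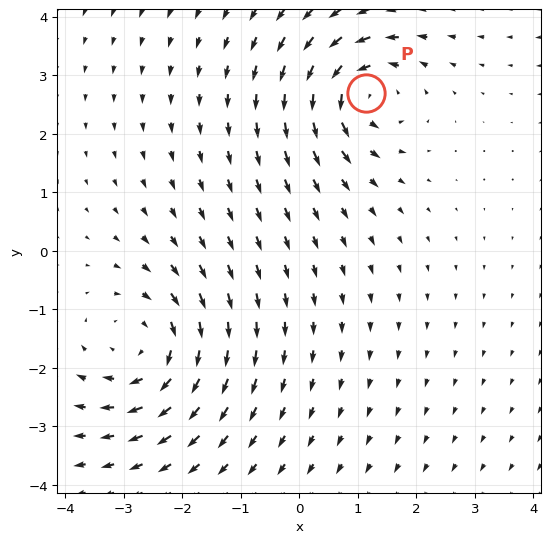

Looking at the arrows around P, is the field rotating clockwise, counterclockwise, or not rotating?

counterclockwise

Near P at (1.1, 2.7) the arrows circulate counterclockwise. The curl (z-component) there is about +5; positive curl means counterclockwise rotation.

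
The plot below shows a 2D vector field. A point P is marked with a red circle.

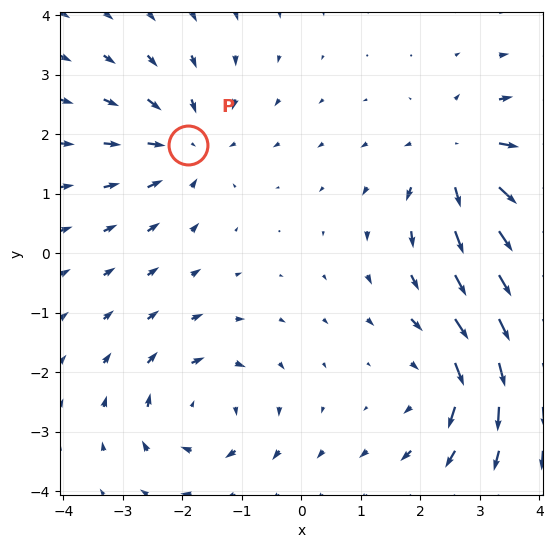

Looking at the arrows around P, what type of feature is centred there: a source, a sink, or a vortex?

sink

At P (-1.9, 1.8) the arrows converge inward. Divergence about -4, curl ≈0 — negative divergence with near-zero curl is a sink.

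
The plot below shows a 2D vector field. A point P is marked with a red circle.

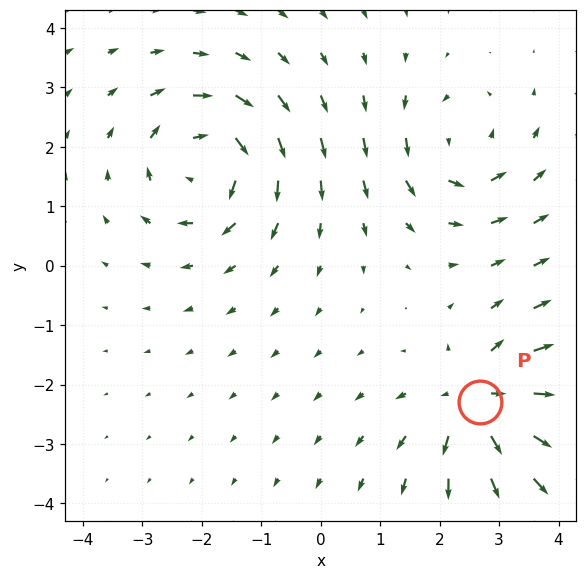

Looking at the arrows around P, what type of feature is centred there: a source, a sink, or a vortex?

source

At P (2.7, -2.3) the arrows spread outward. Divergence about +5, curl ≈0 — positive divergence with near-zero curl is a source.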